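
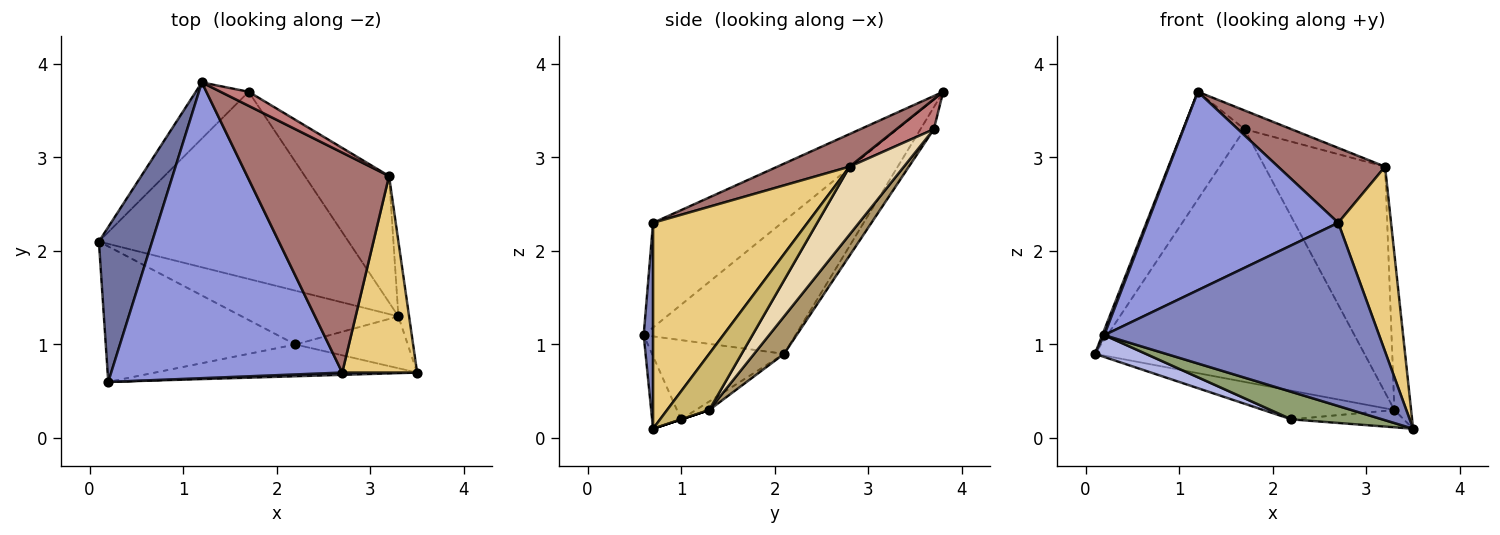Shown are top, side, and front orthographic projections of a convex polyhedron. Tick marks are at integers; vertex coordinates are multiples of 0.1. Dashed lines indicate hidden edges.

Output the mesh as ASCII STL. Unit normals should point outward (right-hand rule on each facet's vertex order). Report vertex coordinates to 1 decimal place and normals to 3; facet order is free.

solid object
 facet normal -0.928 -0.012 0.372
  outer loop
   vertex 0.2 0.6 1.1
   vertex 1.2 3.8 3.7
   vertex 0.1 2.1 0.9
  endloop
 endfacet
 facet normal 0.034 -0.999 0.012
  outer loop
   vertex 2.7 0.7 2.3
   vertex 0.2 0.6 1.1
   vertex 3.5 0.7 0.1
  endloop
 endfacet
 facet normal -0.352 -0.521 0.777
  outer loop
   vertex 2.7 0.7 2.3
   vertex 1.2 3.8 3.7
   vertex 0.2 0.6 1.1
  endloop
 endfacet
 facet normal -0.381 -0.147 -0.913
  outer loop
   vertex 2.2 1.0 0.2
   vertex 0.2 0.6 1.1
   vertex 0.1 2.1 0.9
  endloop
 endfacet
 facet normal -0.205 -0.641 -0.740
  outer loop
   vertex 2.2 1.0 0.2
   vertex 3.5 0.7 0.1
   vertex 0.2 0.6 1.1
  endloop
 endfacet
 facet normal -0.048 0.470 -0.882
  outer loop
   vertex 2.2 1.0 0.2
   vertex 0.1 2.1 0.9
   vertex 3.3 1.3 0.3
  endloop
 endfacet
 facet normal 0.000 0.316 -0.949
  outer loop
   vertex 2.2 1.0 0.2
   vertex 3.3 1.3 0.3
   vertex 3.5 0.7 0.1
  endloop
 endfacet
 facet normal -0.189 0.871 -0.454
  outer loop
   vertex 1.7 3.7 3.3
   vertex 0.1 2.1 0.9
   vertex 1.2 3.8 3.7
  endloop
 endfacet
 facet normal 0.089 0.800 -0.593
  outer loop
   vertex 1.7 3.7 3.3
   vertex 3.3 1.3 0.3
   vertex 0.1 2.1 0.9
  endloop
 endfacet
 facet normal 0.915 0.363 -0.174
  outer loop
   vertex 3.2 2.8 2.9
   vertex 3.5 0.7 0.1
   vertex 3.3 1.3 0.3
  endloop
 endfacet
 facet normal 0.895 -0.306 0.325
  outer loop
   vertex 3.2 2.8 2.9
   vertex 2.7 0.7 2.3
   vertex 3.5 0.7 0.1
  endloop
 endfacet
 facet normal 0.366 0.812 -0.454
  outer loop
   vertex 3.2 2.8 2.9
   vertex 3.3 1.3 0.3
   vertex 1.7 3.7 3.3
  endloop
 endfacet
 facet normal 0.213 -0.315 0.925
  outer loop
   vertex 3.2 2.8 2.9
   vertex 1.2 3.8 3.7
   vertex 2.7 0.7 2.3
  endloop
 endfacet
 facet normal 0.539 0.674 0.505
  outer loop
   vertex 3.2 2.8 2.9
   vertex 1.7 3.7 3.3
   vertex 1.2 3.8 3.7
  endloop
 endfacet
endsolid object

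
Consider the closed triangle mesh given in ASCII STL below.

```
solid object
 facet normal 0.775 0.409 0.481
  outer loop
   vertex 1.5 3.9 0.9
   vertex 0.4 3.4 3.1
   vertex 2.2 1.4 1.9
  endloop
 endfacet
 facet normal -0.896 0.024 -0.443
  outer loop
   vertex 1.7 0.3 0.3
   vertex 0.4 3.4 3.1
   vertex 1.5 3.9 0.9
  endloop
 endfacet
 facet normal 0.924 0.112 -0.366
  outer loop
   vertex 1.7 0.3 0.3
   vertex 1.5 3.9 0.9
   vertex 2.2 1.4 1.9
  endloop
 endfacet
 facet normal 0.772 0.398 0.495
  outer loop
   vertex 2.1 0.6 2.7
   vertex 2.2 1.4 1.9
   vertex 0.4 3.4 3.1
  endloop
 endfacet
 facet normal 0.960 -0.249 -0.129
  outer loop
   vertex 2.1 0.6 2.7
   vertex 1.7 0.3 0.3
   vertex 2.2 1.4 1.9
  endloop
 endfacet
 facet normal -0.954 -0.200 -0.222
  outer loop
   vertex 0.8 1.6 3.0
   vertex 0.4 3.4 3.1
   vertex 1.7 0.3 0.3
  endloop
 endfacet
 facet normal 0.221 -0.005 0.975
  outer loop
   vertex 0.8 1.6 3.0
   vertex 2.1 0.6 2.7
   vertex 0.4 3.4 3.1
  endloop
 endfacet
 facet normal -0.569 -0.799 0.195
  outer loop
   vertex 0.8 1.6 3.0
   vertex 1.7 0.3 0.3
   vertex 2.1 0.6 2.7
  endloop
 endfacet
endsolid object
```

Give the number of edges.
12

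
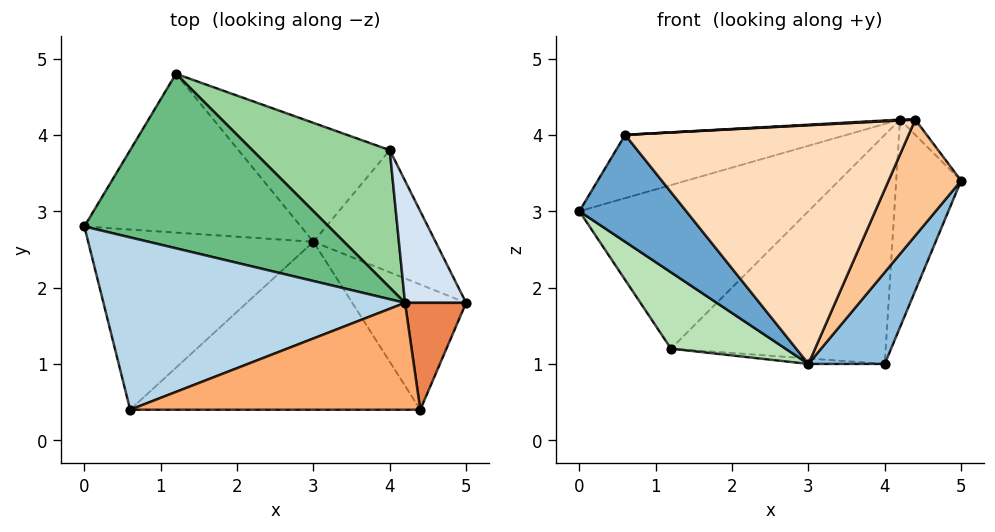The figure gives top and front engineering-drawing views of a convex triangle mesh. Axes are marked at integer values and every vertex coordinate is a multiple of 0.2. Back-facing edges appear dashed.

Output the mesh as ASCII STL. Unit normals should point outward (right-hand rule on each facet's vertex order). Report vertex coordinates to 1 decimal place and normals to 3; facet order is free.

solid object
 facet normal -0.519 -0.436 -0.735
  outer loop
   vertex 3.0 2.6 1.0
   vertex 0.6 0.4 4.0
   vertex 0.0 2.8 3.0
  endloop
 endfacet
 facet normal 0.584 -0.487 -0.649
  outer loop
   vertex 3.0 2.6 1.0
   vertex 4.0 3.8 1.0
   vertex 5.0 1.8 3.4
  endloop
 endfacet
 facet normal -0.183 0.339 0.923
  outer loop
   vertex 4.2 1.8 4.2
   vertex 0.0 2.8 3.0
   vertex 0.6 0.4 4.0
  endloop
 endfacet
 facet normal 0.452 0.769 0.452
  outer loop
   vertex 4.2 1.8 4.2
   vertex 5.0 1.8 3.4
   vertex 4.0 3.8 1.0
  endloop
 endfacet
 facet normal 0.704 0.101 0.704
  outer loop
   vertex 4.4 0.4 4.2
   vertex 5.0 1.8 3.4
   vertex 4.2 1.8 4.2
  endloop
 endfacet
 facet normal -0.053 -0.008 0.999
  outer loop
   vertex 4.4 0.4 4.2
   vertex 4.2 1.8 4.2
   vertex 0.6 0.4 4.0
  endloop
 endfacet
 facet normal 0.520 -0.581 -0.627
  outer loop
   vertex 4.4 0.4 4.2
   vertex 3.0 2.6 1.0
   vertex 5.0 1.8 3.4
  endloop
 endfacet
 facet normal 0.030 -0.817 -0.575
  outer loop
   vertex 4.4 0.4 4.2
   vertex 0.6 0.4 4.0
   vertex 3.0 2.6 1.0
  endloop
 endfacet
 facet normal -0.046 0.683 0.729
  outer loop
   vertex 1.2 4.8 1.2
   vertex 0.0 2.8 3.0
   vertex 4.2 1.8 4.2
  endloop
 endfacet
 facet normal 0.324 0.811 0.487
  outer loop
   vertex 1.2 4.8 1.2
   vertex 4.2 1.8 4.2
   vertex 4.0 3.8 1.0
  endloop
 endfacet
 facet normal -0.533 -0.367 -0.763
  outer loop
   vertex 1.2 4.8 1.2
   vertex 3.0 2.6 1.0
   vertex 0.0 2.8 3.0
  endloop
 endfacet
 facet normal -0.055 0.046 -0.997
  outer loop
   vertex 1.2 4.8 1.2
   vertex 4.0 3.8 1.0
   vertex 3.0 2.6 1.0
  endloop
 endfacet
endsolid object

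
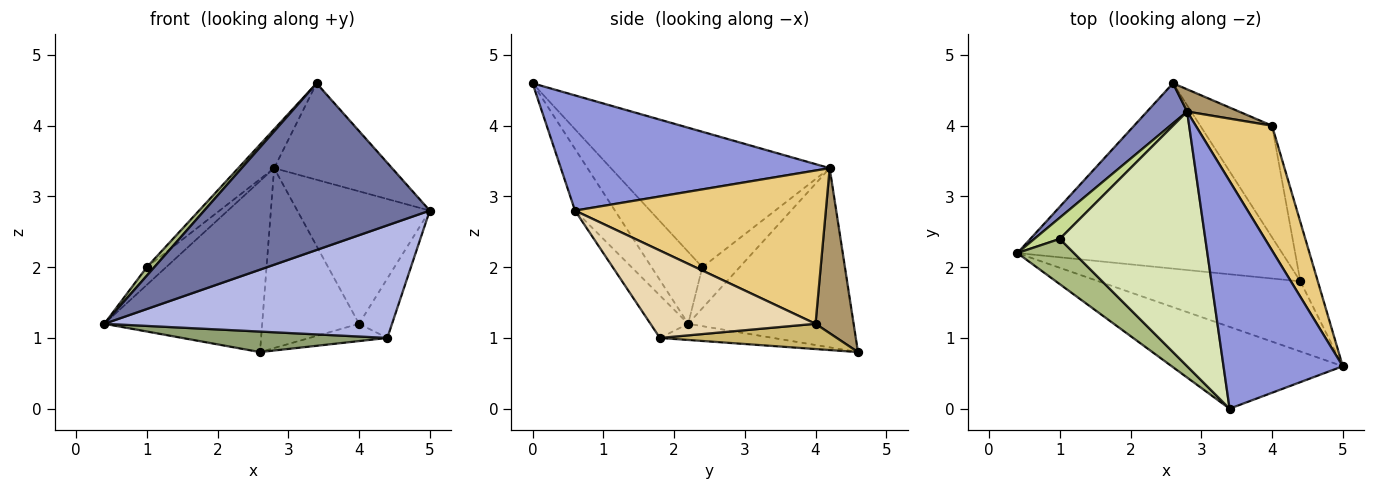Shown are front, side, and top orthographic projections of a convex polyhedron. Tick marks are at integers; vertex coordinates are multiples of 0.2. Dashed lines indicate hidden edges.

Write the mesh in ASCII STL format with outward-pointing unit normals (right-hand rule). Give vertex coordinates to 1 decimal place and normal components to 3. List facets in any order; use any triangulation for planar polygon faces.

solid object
 facet normal -0.157 -0.887 -0.435
  outer loop
   vertex 3.4 0.0 4.6
   vertex 0.4 2.2 1.2
   vertex 5.0 0.6 2.8
  endloop
 endfacet
 facet normal -0.714 0.681 0.160
  outer loop
   vertex 2.8 4.2 3.4
   vertex 2.6 4.6 0.8
   vertex 0.4 2.2 1.2
  endloop
 endfacet
 facet normal 0.665 0.292 0.688
  outer loop
   vertex 2.8 4.2 3.4
   vertex 3.4 0.0 4.6
   vertex 5.0 0.6 2.8
  endloop
 endfacet
 facet normal -0.111 -0.844 -0.526
  outer loop
   vertex 4.4 1.8 1.0
   vertex 5.0 0.6 2.8
   vertex 0.4 2.2 1.2
  endloop
 endfacet
 facet normal -0.061 -0.110 -0.992
  outer loop
   vertex 4.4 1.8 1.0
   vertex 0.4 2.2 1.2
   vertex 2.6 4.6 0.8
  endloop
 endfacet
 facet normal -0.781 -0.115 0.614
  outer loop
   vertex 1.0 2.4 2.0
   vertex 0.4 2.2 1.2
   vertex 3.4 0.0 4.6
  endloop
 endfacet
 facet normal -0.778 0.402 0.483
  outer loop
   vertex 1.0 2.4 2.0
   vertex 2.8 4.2 3.4
   vertex 0.4 2.2 1.2
  endloop
 endfacet
 facet normal -0.677 0.111 0.728
  outer loop
   vertex 1.0 2.4 2.0
   vertex 3.4 0.0 4.6
   vertex 2.8 4.2 3.4
  endloop
 endfacet
 facet normal 0.364 0.925 0.114
  outer loop
   vertex 4.0 4.0 1.2
   vertex 2.6 4.6 0.8
   vertex 2.8 4.2 3.4
  endloop
 endfacet
 facet normal 0.329 0.145 -0.933
  outer loop
   vertex 4.0 4.0 1.2
   vertex 4.4 1.8 1.0
   vertex 2.6 4.6 0.8
  endloop
 endfacet
 facet normal 0.809 0.428 0.403
  outer loop
   vertex 4.0 4.0 1.2
   vertex 2.8 4.2 3.4
   vertex 5.0 0.6 2.8
  endloop
 endfacet
 facet normal 0.962 0.192 -0.192
  outer loop
   vertex 4.0 4.0 1.2
   vertex 5.0 0.6 2.8
   vertex 4.4 1.8 1.0
  endloop
 endfacet
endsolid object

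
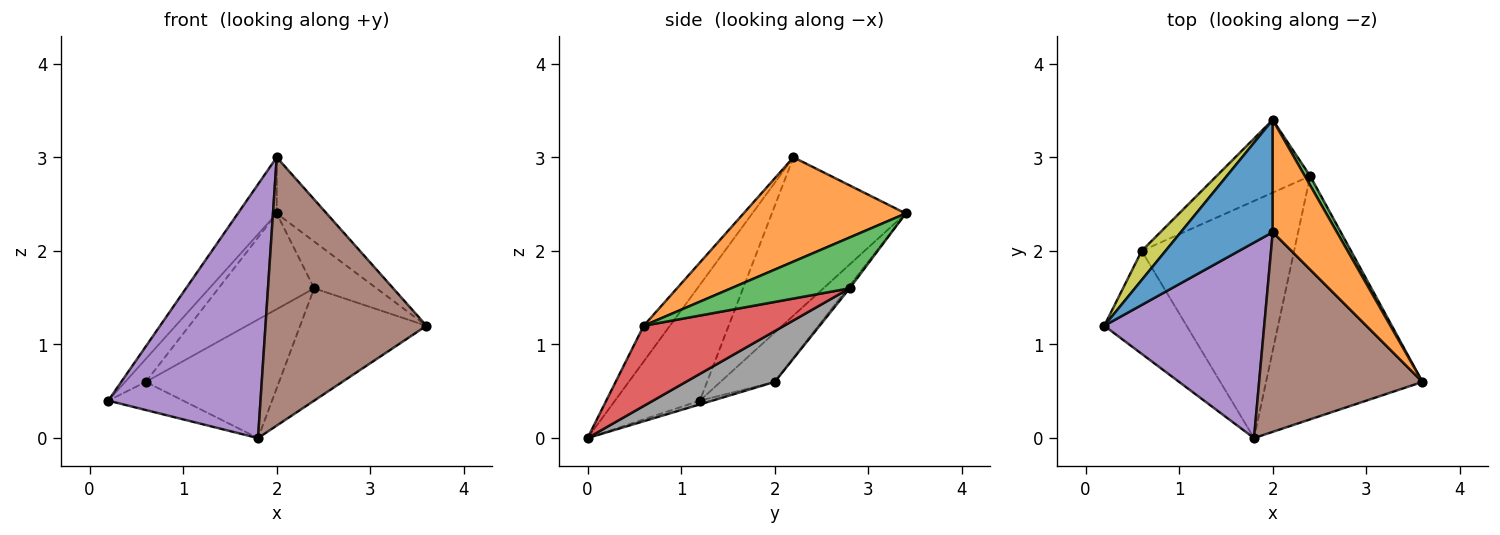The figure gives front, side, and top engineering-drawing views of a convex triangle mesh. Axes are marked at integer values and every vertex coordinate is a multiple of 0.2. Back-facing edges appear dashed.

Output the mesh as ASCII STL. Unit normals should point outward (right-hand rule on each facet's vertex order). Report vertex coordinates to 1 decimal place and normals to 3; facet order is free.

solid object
 facet normal -0.839 0.244 0.487
  outer loop
   vertex 2.0 2.2 3.0
   vertex 2.0 3.4 2.4
   vertex 0.2 1.2 0.4
  endloop
 endfacet
 facet normal 0.824 0.253 0.507
  outer loop
   vertex 2.0 2.2 3.0
   vertex 3.6 0.6 1.2
   vertex 2.0 3.4 2.4
  endloop
 endfacet
 facet normal 0.881 0.464 0.093
  outer loop
   vertex 2.4 2.8 1.6
   vertex 2.0 3.4 2.4
   vertex 3.6 0.6 1.2
  endloop
 endfacet
 facet normal 0.422 0.380 -0.823
  outer loop
   vertex 1.8 0.0 0.0
   vertex 2.4 2.8 1.6
   vertex 3.6 0.6 1.2
  endloop
 endfacet
 facet normal -0.404 -0.725 0.558
  outer loop
   vertex 1.8 0.0 0.0
   vertex 2.0 2.2 3.0
   vertex 0.2 1.2 0.4
  endloop
 endfacet
 facet normal -0.129 -0.795 0.592
  outer loop
   vertex 1.8 0.0 0.0
   vertex 3.6 0.6 1.2
   vertex 2.0 2.2 3.0
  endloop
 endfacet
 facet normal -0.044 0.263 -0.964
  outer loop
   vertex 0.6 2.0 0.6
   vertex 1.8 0.0 0.0
   vertex 0.2 1.2 0.4
  endloop
 endfacet
 facet normal 0.286 0.429 -0.857
  outer loop
   vertex 0.6 2.0 0.6
   vertex 2.4 2.8 1.6
   vertex 1.8 0.0 0.0
  endloop
 endfacet
 facet normal -0.852 0.323 0.411
  outer loop
   vertex 0.6 2.0 0.6
   vertex 0.2 1.2 0.4
   vertex 2.0 3.4 2.4
  endloop
 endfacet
 facet normal -0.017 0.796 -0.605
  outer loop
   vertex 0.6 2.0 0.6
   vertex 2.0 3.4 2.4
   vertex 2.4 2.8 1.6
  endloop
 endfacet
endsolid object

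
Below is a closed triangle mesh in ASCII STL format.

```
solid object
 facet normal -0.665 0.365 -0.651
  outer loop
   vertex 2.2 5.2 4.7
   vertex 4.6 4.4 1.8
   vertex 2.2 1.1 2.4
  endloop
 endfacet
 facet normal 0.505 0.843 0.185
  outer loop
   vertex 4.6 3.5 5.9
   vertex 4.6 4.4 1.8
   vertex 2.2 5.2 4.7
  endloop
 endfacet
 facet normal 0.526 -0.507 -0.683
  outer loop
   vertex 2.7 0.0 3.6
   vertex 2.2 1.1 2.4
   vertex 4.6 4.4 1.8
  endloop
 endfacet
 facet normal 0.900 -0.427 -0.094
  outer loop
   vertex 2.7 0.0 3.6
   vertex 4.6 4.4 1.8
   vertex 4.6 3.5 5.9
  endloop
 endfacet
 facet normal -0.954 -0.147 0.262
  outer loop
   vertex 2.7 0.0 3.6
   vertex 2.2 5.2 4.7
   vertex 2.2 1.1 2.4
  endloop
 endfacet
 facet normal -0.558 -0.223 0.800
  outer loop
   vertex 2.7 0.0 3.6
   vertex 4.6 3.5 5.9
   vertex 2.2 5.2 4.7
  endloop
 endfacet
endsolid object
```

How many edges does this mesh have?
9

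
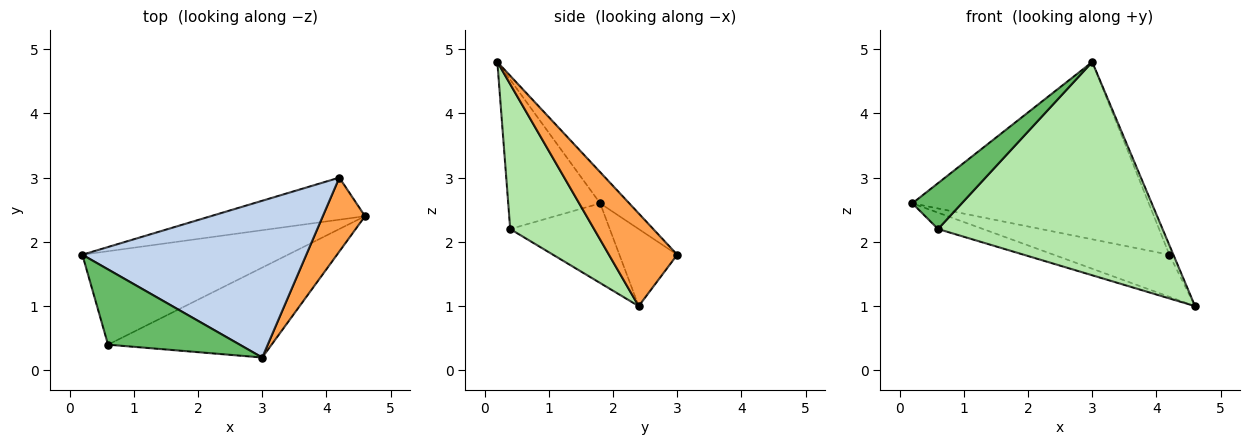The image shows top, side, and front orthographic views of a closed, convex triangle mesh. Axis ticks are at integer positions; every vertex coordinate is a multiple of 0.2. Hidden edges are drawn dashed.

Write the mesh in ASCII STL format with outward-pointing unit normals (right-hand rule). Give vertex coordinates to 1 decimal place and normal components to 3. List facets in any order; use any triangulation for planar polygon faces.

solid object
 facet normal -0.333 0.667 -0.667
  outer loop
   vertex 4.2 3.0 1.8
   vertex 4.6 2.4 1.0
   vertex 0.2 1.8 2.6
  endloop
 endfacet
 facet normal -0.092 0.746 0.660
  outer loop
   vertex 4.2 3.0 1.8
   vertex 0.2 1.8 2.6
   vertex 3.0 0.2 4.8
  endloop
 endfacet
 facet normal 0.909 0.054 0.414
  outer loop
   vertex 4.2 3.0 1.8
   vertex 3.0 0.2 4.8
   vertex 4.6 2.4 1.0
  endloop
 endfacet
 facet normal -0.357 0.161 -0.920
  outer loop
   vertex 0.6 0.4 2.2
   vertex 0.2 1.8 2.6
   vertex 4.6 2.4 1.0
  endloop
 endfacet
 facet normal -0.696 -0.374 0.613
  outer loop
   vertex 0.6 0.4 2.2
   vertex 3.0 0.2 4.8
   vertex 0.2 1.8 2.6
  endloop
 endfacet
 facet normal 0.325 -0.871 -0.367
  outer loop
   vertex 0.6 0.4 2.2
   vertex 4.6 2.4 1.0
   vertex 3.0 0.2 4.8
  endloop
 endfacet
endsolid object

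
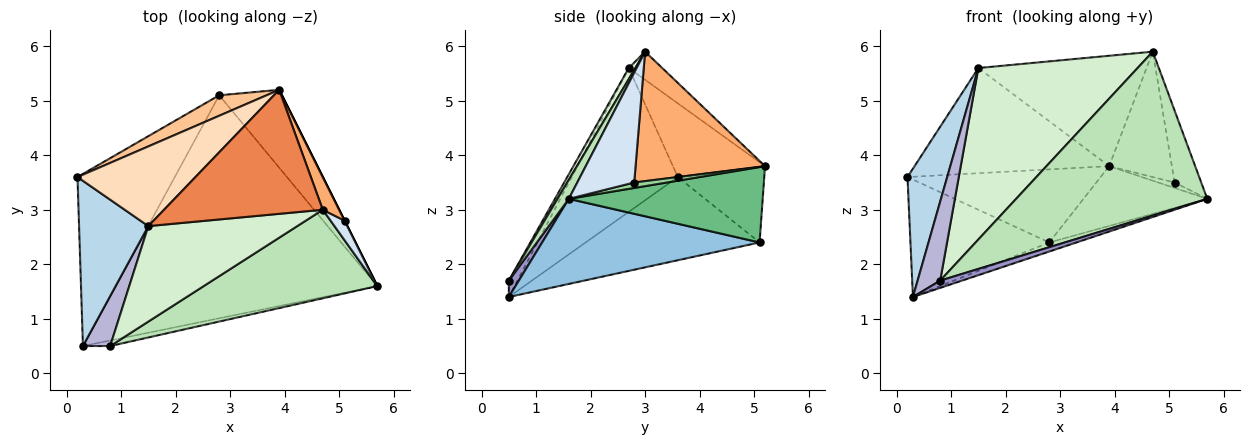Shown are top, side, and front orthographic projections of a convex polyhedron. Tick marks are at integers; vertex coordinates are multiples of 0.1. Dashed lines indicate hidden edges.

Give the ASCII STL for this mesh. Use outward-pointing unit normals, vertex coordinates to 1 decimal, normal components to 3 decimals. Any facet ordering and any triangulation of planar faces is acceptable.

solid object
 facet normal -0.577 0.460 -0.675
  outer loop
   vertex 2.8 5.1 2.4
   vertex 0.3 0.5 1.4
   vertex 0.2 3.6 3.6
  endloop
 endfacet
 facet normal 0.309 0.039 -0.950
  outer loop
   vertex 2.8 5.1 2.4
   vertex 5.7 1.6 3.2
   vertex 0.3 0.5 1.4
  endloop
 endfacet
 facet normal -0.854 -0.319 0.411
  outer loop
   vertex 1.5 2.7 5.6
   vertex 0.2 3.6 3.6
   vertex 0.3 0.5 1.4
  endloop
 endfacet
 facet normal 0.900 0.421 0.115
  outer loop
   vertex 5.1 2.8 3.5
   vertex 4.7 3.0 5.9
   vertex 5.7 1.6 3.2
  endloop
 endfacet
 facet normal -0.131 0.659 0.740
  outer loop
   vertex 3.9 5.2 3.8
   vertex 1.5 2.7 5.6
   vertex 4.7 3.0 5.9
  endloop
 endfacet
 facet normal 0.894 0.433 0.113
  outer loop
   vertex 3.9 5.2 3.8
   vertex 4.7 3.0 5.9
   vertex 5.1 2.8 3.5
  endloop
 endfacet
 facet normal -0.396 0.884 0.248
  outer loop
   vertex 3.9 5.2 3.8
   vertex 2.8 5.1 2.4
   vertex 0.2 3.6 3.6
  endloop
 endfacet
 facet normal -0.353 0.746 0.565
  outer loop
   vertex 3.9 5.2 3.8
   vertex 0.2 3.6 3.6
   vertex 1.5 2.7 5.6
  endloop
 endfacet
 facet normal 0.690 0.441 -0.574
  outer loop
   vertex 3.9 5.2 3.8
   vertex 5.7 1.6 3.2
   vertex 2.8 5.1 2.4
  endloop
 endfacet
 facet normal 0.894 0.447 0.000
  outer loop
   vertex 3.9 5.2 3.8
   vertex 5.1 2.8 3.5
   vertex 5.7 1.6 3.2
  endloop
 endfacet
 facet normal 0.052 -0.879 0.475
  outer loop
   vertex 0.8 0.5 1.7
   vertex 5.7 1.6 3.2
   vertex 4.7 3.0 5.9
  endloop
 endfacet
 facet normal 0.036 -0.873 0.486
  outer loop
   vertex 0.8 0.5 1.7
   vertex 4.7 3.0 5.9
   vertex 1.5 2.7 5.6
  endloop
 endfacet
 facet normal 0.342 -0.747 -0.570
  outer loop
   vertex 0.8 0.5 1.7
   vertex 0.3 0.5 1.4
   vertex 5.7 1.6 3.2
  endloop
 endfacet
 facet normal -0.305 -0.805 0.509
  outer loop
   vertex 0.8 0.5 1.7
   vertex 1.5 2.7 5.6
   vertex 0.3 0.5 1.4
  endloop
 endfacet
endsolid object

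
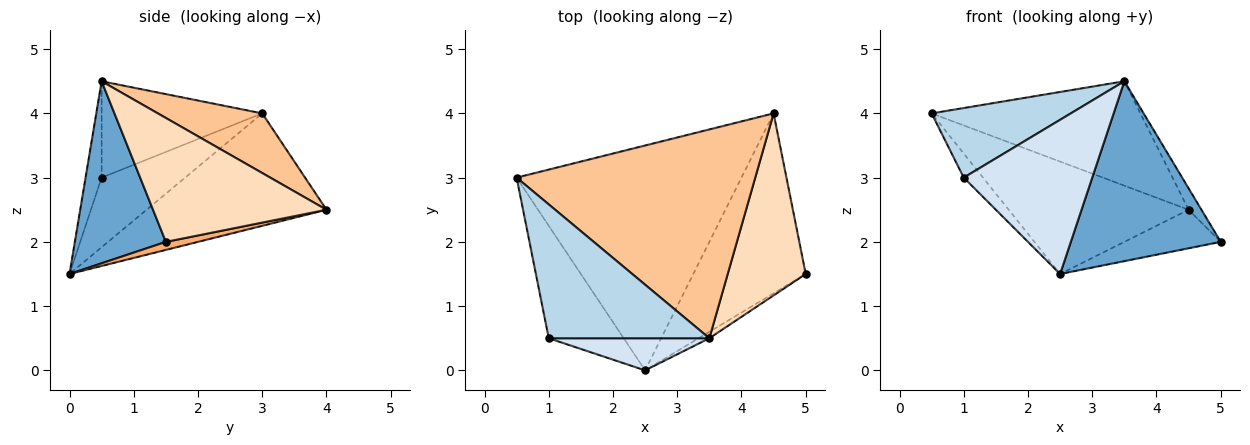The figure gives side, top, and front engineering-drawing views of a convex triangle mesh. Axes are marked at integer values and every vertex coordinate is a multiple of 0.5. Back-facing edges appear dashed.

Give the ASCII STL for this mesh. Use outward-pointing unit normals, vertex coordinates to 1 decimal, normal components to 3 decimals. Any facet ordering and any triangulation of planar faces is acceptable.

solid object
 facet normal 0.519 -0.854 -0.031
  outer loop
   vertex 3.5 0.5 4.5
   vertex 2.5 0.0 1.5
   vertex 5.0 1.5 2.0
  endloop
 endfacet
 facet normal -0.672 0.155 -0.724
  outer loop
   vertex 1.0 0.5 3.0
   vertex 0.5 3.0 4.0
   vertex 2.5 0.0 1.5
  endloop
 endfacet
 facet normal -0.470 -0.407 0.783
  outer loop
   vertex 1.0 0.5 3.0
   vertex 3.5 0.5 4.5
   vertex 0.5 3.0 4.0
  endloop
 endfacet
 facet normal -0.121 -0.972 0.202
  outer loop
   vertex 1.0 0.5 3.0
   vertex 2.5 0.0 1.5
   vertex 3.5 0.5 4.5
  endloop
 endfacet
 facet normal -0.408 0.408 -0.816
  outer loop
   vertex 4.5 4.0 2.5
   vertex 2.5 0.0 1.5
   vertex 0.5 3.0 4.0
  endloop
 endfacet
 facet normal 0.070 0.209 -0.975
  outer loop
   vertex 4.5 4.0 2.5
   vertex 5.0 1.5 2.0
   vertex 2.5 0.0 1.5
  endloop
 endfacet
 facet normal 0.218 0.436 0.873
  outer loop
   vertex 4.5 4.0 2.5
   vertex 0.5 3.0 4.0
   vertex 3.5 0.5 4.5
  endloop
 endfacet
 facet normal 0.845 0.063 0.532
  outer loop
   vertex 4.5 4.0 2.5
   vertex 3.5 0.5 4.5
   vertex 5.0 1.5 2.0
  endloop
 endfacet
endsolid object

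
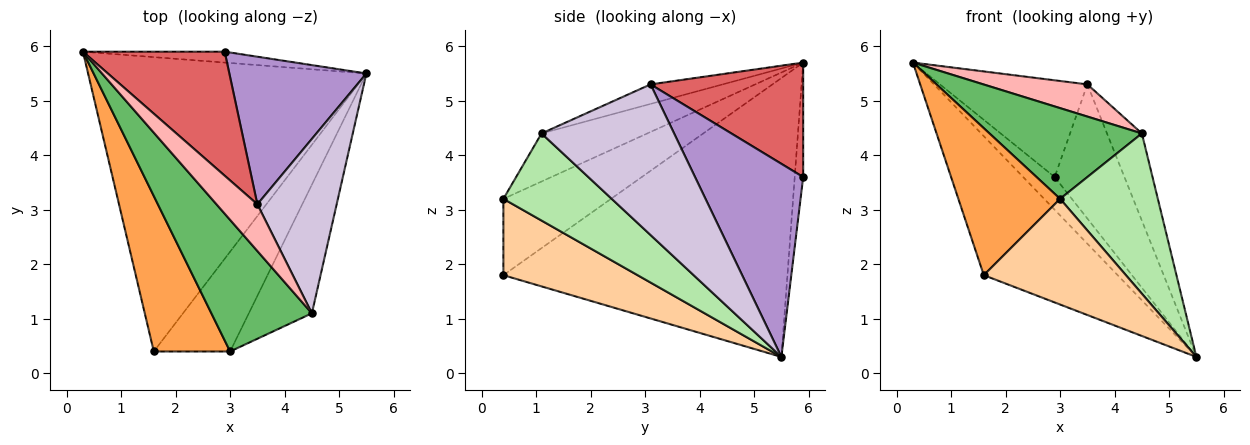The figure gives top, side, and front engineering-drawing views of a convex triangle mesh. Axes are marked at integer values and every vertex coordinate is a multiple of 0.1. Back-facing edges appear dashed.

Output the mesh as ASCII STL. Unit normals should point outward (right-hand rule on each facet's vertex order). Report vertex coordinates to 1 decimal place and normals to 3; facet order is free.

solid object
 facet normal -0.247 0.919 -0.306
  outer loop
   vertex 2.9 5.9 3.6
   vertex 5.5 5.5 0.3
   vertex 0.3 5.9 5.7
  endloop
 endfacet
 facet normal -0.671 0.316 -0.670
  outer loop
   vertex 1.6 0.4 1.8
   vertex 0.3 5.9 5.7
   vertex 5.5 5.5 0.3
  endloop
 endfacet
 facet normal -0.588 -0.556 0.588
  outer loop
   vertex 1.6 0.4 1.8
   vertex 3.0 0.4 3.2
   vertex 0.3 5.9 5.7
  endloop
 endfacet
 facet normal 0.566 -0.599 -0.566
  outer loop
   vertex 1.6 0.4 1.8
   vertex 5.5 5.5 0.3
   vertex 3.0 0.4 3.2
  endloop
 endfacet
 facet normal -0.366 -0.528 0.766
  outer loop
   vertex 4.5 1.1 4.4
   vertex 0.3 5.9 5.7
   vertex 3.0 0.4 3.2
  endloop
 endfacet
 facet normal 0.654 -0.590 -0.474
  outer loop
   vertex 4.5 1.1 4.4
   vertex 3.0 0.4 3.2
   vertex 5.5 5.5 0.3
  endloop
 endfacet
 facet normal 0.537 0.519 0.665
  outer loop
   vertex 3.5 3.1 5.3
   vertex 2.9 5.9 3.6
   vertex 0.3 5.9 5.7
  endloop
 endfacet
 facet normal -0.366 -0.528 0.766
  outer loop
   vertex 3.5 3.1 5.3
   vertex 0.3 5.9 5.7
   vertex 4.5 1.1 4.4
  endloop
 endfacet
 facet normal 0.722 0.466 0.512
  outer loop
   vertex 3.5 3.1 5.3
   vertex 5.5 5.5 0.3
   vertex 2.9 5.9 3.6
  endloop
 endfacet
 facet normal 0.862 0.227 0.454
  outer loop
   vertex 3.5 3.1 5.3
   vertex 4.5 1.1 4.4
   vertex 5.5 5.5 0.3
  endloop
 endfacet
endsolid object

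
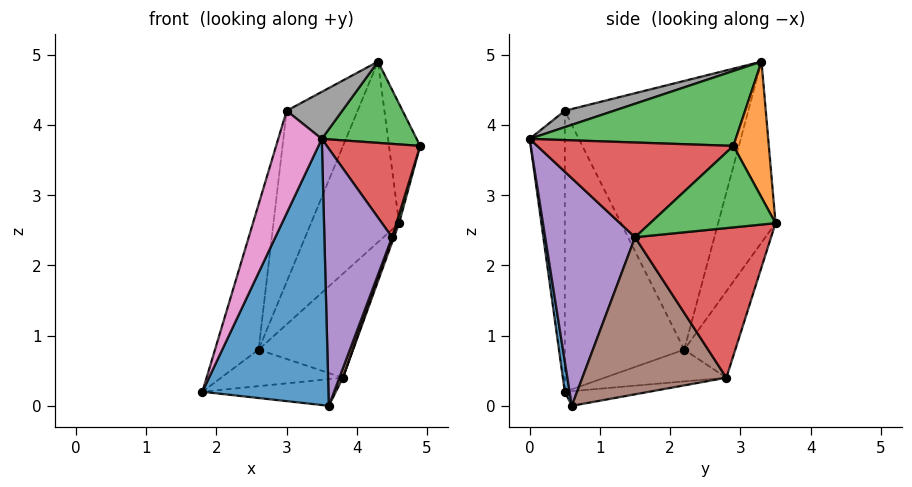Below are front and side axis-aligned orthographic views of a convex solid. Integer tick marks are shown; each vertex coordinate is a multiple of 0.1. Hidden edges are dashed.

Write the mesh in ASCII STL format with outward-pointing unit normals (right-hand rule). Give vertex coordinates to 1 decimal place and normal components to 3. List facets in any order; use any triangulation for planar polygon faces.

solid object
 facet normal 0.038 -0.987 -0.155
  outer loop
   vertex 3.6 0.6 0.0
   vertex 3.5 0.0 3.8
   vertex 1.8 0.5 0.2
  endloop
 endfacet
 facet normal -0.119 0.188 -0.975
  outer loop
   vertex 3.8 2.8 0.4
   vertex 3.6 0.6 0.0
   vertex 1.8 0.5 0.2
  endloop
 endfacet
 facet normal 0.781 -0.360 0.510
  outer loop
   vertex 4.3 3.3 4.9
   vertex 3.5 0.0 3.8
   vertex 4.9 2.9 3.7
  endloop
 endfacet
 facet normal 0.888 -0.422 0.182
  outer loop
   vertex 4.5 1.5 2.4
   vertex 4.9 2.9 3.7
   vertex 3.5 0.0 3.8
  endloop
 endfacet
 facet normal 0.797 -0.600 -0.074
  outer loop
   vertex 4.5 1.5 2.4
   vertex 3.5 0.0 3.8
   vertex 3.6 0.6 0.0
  endloop
 endfacet
 facet normal 0.939 -0.023 -0.343
  outer loop
   vertex 4.5 1.5 2.4
   vertex 3.6 0.6 0.0
   vertex 3.8 2.8 0.4
  endloop
 endfacet
 facet normal -0.617 -0.765 0.185
  outer loop
   vertex 3.0 0.5 4.2
   vertex 1.8 0.5 0.2
   vertex 3.5 0.0 3.8
  endloop
 endfacet
 facet normal 0.327 -0.369 0.870
  outer loop
   vertex 3.0 0.5 4.2
   vertex 3.5 0.0 3.8
   vertex 4.3 3.3 4.9
  endloop
 endfacet
 facet normal -0.485 0.485 -0.728
  outer loop
   vertex 2.6 2.2 0.8
   vertex 3.8 2.8 0.4
   vertex 1.8 0.5 0.2
  endloop
 endfacet
 facet normal -0.904 0.330 0.271
  outer loop
   vertex 2.6 2.2 0.8
   vertex 1.8 0.5 0.2
   vertex 3.0 0.5 4.2
  endloop
 endfacet
 facet normal -0.896 0.346 0.279
  outer loop
   vertex 2.6 2.2 0.8
   vertex 3.0 0.5 4.2
   vertex 4.3 3.3 4.9
  endloop
 endfacet
 facet normal 0.742 0.653 0.154
  outer loop
   vertex 4.6 3.5 2.6
   vertex 4.3 3.3 4.9
   vertex 4.9 2.9 3.7
  endloop
 endfacet
 facet normal 0.962 -0.021 -0.274
  outer loop
   vertex 4.6 3.5 2.6
   vertex 4.9 2.9 3.7
   vertex 4.5 1.5 2.4
  endloop
 endfacet
 facet normal 0.941 -0.013 -0.338
  outer loop
   vertex 4.6 3.5 2.6
   vertex 4.5 1.5 2.4
   vertex 3.8 2.8 0.4
  endloop
 endfacet
 facet normal -0.473 0.875 -0.106
  outer loop
   vertex 4.6 3.5 2.6
   vertex 3.8 2.8 0.4
   vertex 2.6 2.2 0.8
  endloop
 endfacet
 facet normal -0.546 0.838 0.002
  outer loop
   vertex 4.6 3.5 2.6
   vertex 2.6 2.2 0.8
   vertex 4.3 3.3 4.9
  endloop
 endfacet
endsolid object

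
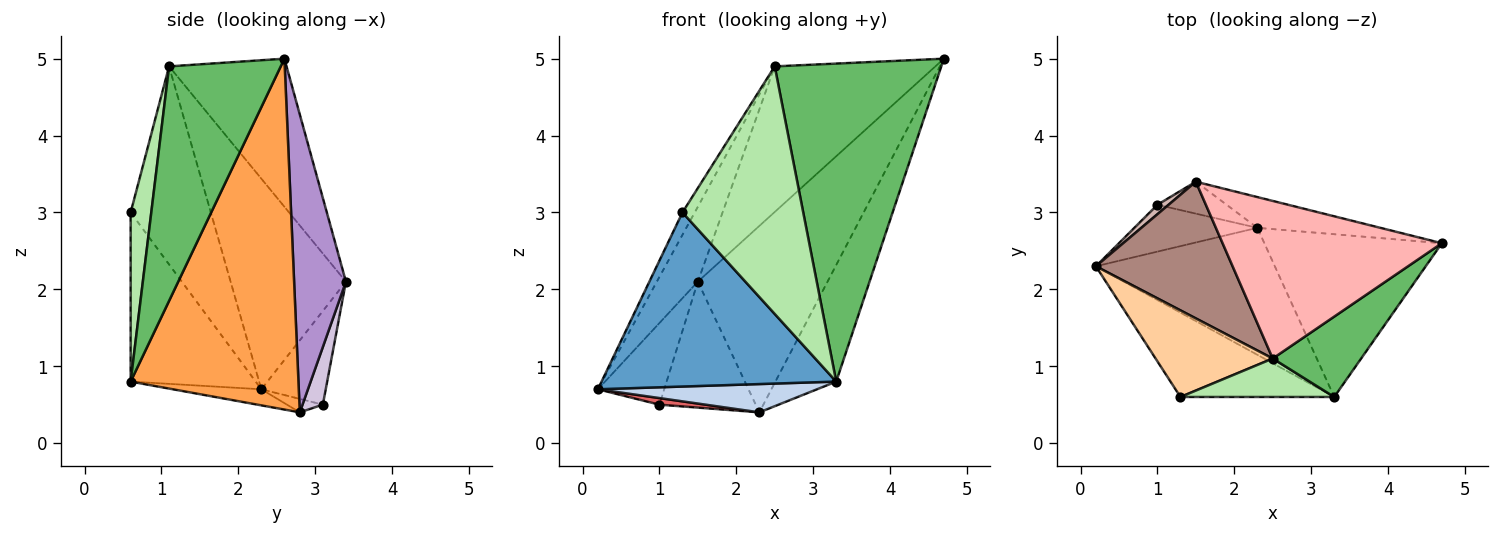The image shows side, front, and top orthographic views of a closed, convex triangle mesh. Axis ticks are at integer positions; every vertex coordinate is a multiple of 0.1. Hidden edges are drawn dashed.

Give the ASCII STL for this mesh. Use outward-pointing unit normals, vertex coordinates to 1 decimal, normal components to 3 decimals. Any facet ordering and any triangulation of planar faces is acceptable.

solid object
 facet normal -0.432 -0.812 -0.393
  outer loop
   vertex 3.3 0.6 0.8
   vertex 1.3 0.6 3.0
   vertex 0.2 2.3 0.7
  endloop
 endfacet
 facet normal -0.087 -0.217 -0.972
  outer loop
   vertex 3.3 0.6 0.8
   vertex 0.2 2.3 0.7
   vertex 2.3 2.8 0.4
  endloop
 endfacet
 facet normal 0.849 0.308 -0.430
  outer loop
   vertex 3.3 0.6 0.8
   vertex 2.3 2.8 0.4
   vertex 4.7 2.6 5.0
  endloop
 endfacet
 facet normal -0.853 0.131 0.505
  outer loop
   vertex 2.5 1.1 4.9
   vertex 0.2 2.3 0.7
   vertex 1.3 0.6 3.0
  endloop
 endfacet
 facet normal 0.545 -0.813 0.205
  outer loop
   vertex 2.5 1.1 4.9
   vertex 3.3 0.6 0.8
   vertex 4.7 2.6 5.0
  endloop
 endfacet
 facet normal 0.166 -0.974 0.151
  outer loop
   vertex 2.5 1.1 4.9
   vertex 1.3 0.6 3.0
   vertex 3.3 0.6 0.8
  endloop
 endfacet
 facet normal -0.108 -0.138 -0.984
  outer loop
   vertex 1.0 3.1 0.5
   vertex 2.3 2.8 0.4
   vertex 0.2 2.3 0.7
  endloop
 endfacet
 facet normal -0.444 0.608 0.658
  outer loop
   vertex 1.5 3.4 2.1
   vertex 2.5 1.1 4.9
   vertex 4.7 2.6 5.0
  endloop
 endfacet
 facet normal 0.367 0.918 -0.151
  outer loop
   vertex 1.5 3.4 2.1
   vertex 4.7 2.6 5.0
   vertex 2.3 2.8 0.4
  endloop
 endfacet
 facet normal 0.201 0.950 -0.241
  outer loop
   vertex 1.5 3.4 2.1
   vertex 2.3 2.8 0.4
   vertex 1.0 3.1 0.5
  endloop
 endfacet
 facet normal -0.804 0.286 0.522
  outer loop
   vertex 1.5 3.4 2.1
   vertex 0.2 2.3 0.7
   vertex 2.5 1.1 4.9
  endloop
 endfacet
 facet normal -0.694 0.715 0.083
  outer loop
   vertex 1.5 3.4 2.1
   vertex 1.0 3.1 0.5
   vertex 0.2 2.3 0.7
  endloop
 endfacet
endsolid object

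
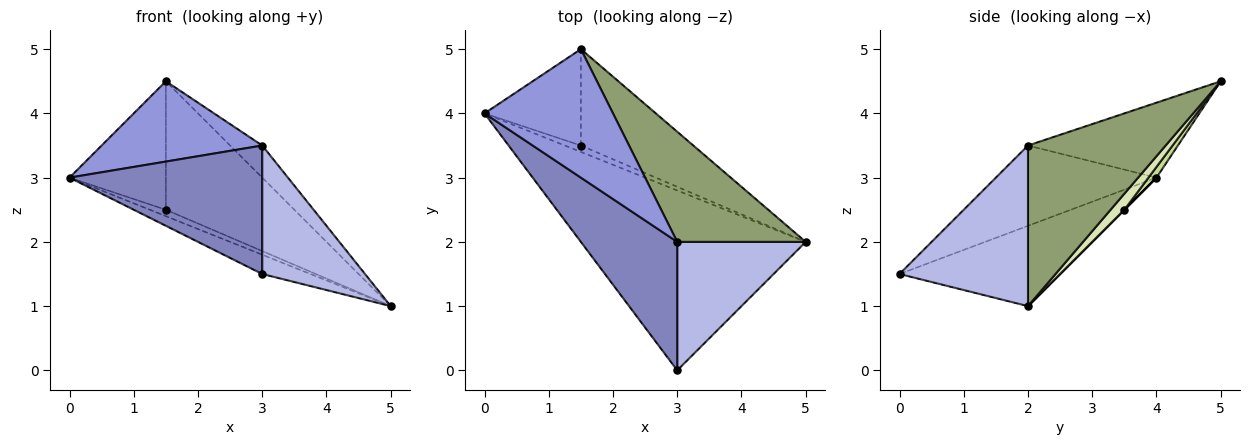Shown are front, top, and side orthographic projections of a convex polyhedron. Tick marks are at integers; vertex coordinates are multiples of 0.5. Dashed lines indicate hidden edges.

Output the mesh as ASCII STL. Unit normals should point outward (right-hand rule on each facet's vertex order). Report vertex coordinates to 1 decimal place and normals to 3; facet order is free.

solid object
 facet normal -0.335 0.100 -0.937
  outer loop
   vertex 3.0 0.0 1.5
   vertex 0.0 4.0 3.0
   vertex 5.0 2.0 1.0
  endloop
 endfacet
 facet normal -0.508 -0.609 0.609
  outer loop
   vertex 3.0 2.0 3.5
   vertex 0.0 4.0 3.0
   vertex 3.0 0.0 1.5
  endloop
 endfacet
 facet normal -0.443 -0.475 0.760
  outer loop
   vertex 3.0 2.0 3.5
   vertex 1.5 5.0 4.5
   vertex 0.0 4.0 3.0
  endloop
 endfacet
 facet normal 0.662 -0.530 0.530
  outer loop
   vertex 3.0 2.0 3.5
   vertex 3.0 0.0 1.5
   vertex 5.0 2.0 1.0
  endloop
 endfacet
 facet normal 0.768 0.179 0.615
  outer loop
   vertex 3.0 2.0 3.5
   vertex 5.0 2.0 1.0
   vertex 1.5 5.0 4.5
  endloop
 endfacet
 facet normal 0.000 0.707 -0.707
  outer loop
   vertex 1.5 3.5 2.5
   vertex 5.0 2.0 1.0
   vertex 0.0 4.0 3.0
  endloop
 endfacet
 facet normal 0.067 0.798 -0.599
  outer loop
   vertex 1.5 3.5 2.5
   vertex 0.0 4.0 3.0
   vertex 1.5 5.0 4.5
  endloop
 endfacet
 facet normal 0.085 0.797 -0.598
  outer loop
   vertex 1.5 3.5 2.5
   vertex 1.5 5.0 4.5
   vertex 5.0 2.0 1.0
  endloop
 endfacet
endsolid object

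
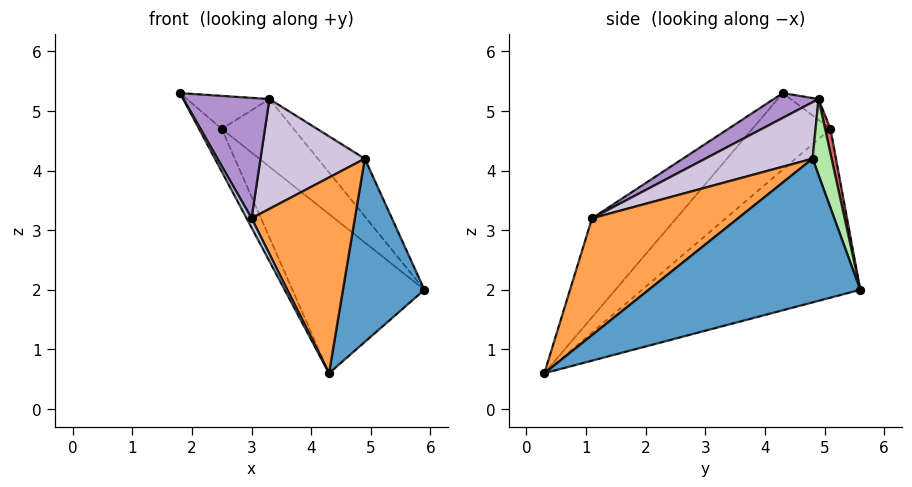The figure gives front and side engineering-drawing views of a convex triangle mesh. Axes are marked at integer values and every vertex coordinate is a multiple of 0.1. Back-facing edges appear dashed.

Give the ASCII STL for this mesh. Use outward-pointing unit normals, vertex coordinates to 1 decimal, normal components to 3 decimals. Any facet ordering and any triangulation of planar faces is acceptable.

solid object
 facet normal 0.895 -0.345 0.282
  outer loop
   vertex 4.9 4.8 4.2
   vertex 4.3 0.3 0.6
   vertex 5.9 5.6 2.0
  endloop
 endfacet
 facet normal -0.900 -0.053 -0.434
  outer loop
   vertex 3.0 1.1 3.2
   vertex 1.8 4.3 5.3
   vertex 4.3 0.3 0.6
  endloop
 endfacet
 facet normal 0.704 -0.498 0.506
  outer loop
   vertex 3.0 1.1 3.2
   vertex 4.3 0.3 0.6
   vertex 4.9 4.8 4.2
  endloop
 endfacet
 facet normal -0.769 0.223 -0.599
  outer loop
   vertex 2.5 5.1 4.7
   vertex 4.3 0.3 0.6
   vertex 1.8 4.3 5.3
  endloop
 endfacet
 facet normal -0.611 0.369 -0.701
  outer loop
   vertex 2.5 5.1 4.7
   vertex 5.9 5.6 2.0
   vertex 4.3 0.3 0.6
  endloop
 endfacet
 facet normal 0.335 0.827 0.453
  outer loop
   vertex 3.3 4.9 5.2
   vertex 4.9 4.8 4.2
   vertex 5.9 5.6 2.0
  endloop
 endfacet
 facet normal 0.072 0.961 0.269
  outer loop
   vertex 3.3 4.9 5.2
   vertex 5.9 5.6 2.0
   vertex 2.5 5.1 4.7
  endloop
 endfacet
 facet normal -0.239 0.708 0.665
  outer loop
   vertex 3.3 4.9 5.2
   vertex 2.5 5.1 4.7
   vertex 1.8 4.3 5.3
  endloop
 endfacet
 facet normal 0.243 -0.467 0.850
  outer loop
   vertex 3.3 4.9 5.2
   vertex 1.8 4.3 5.3
   vertex 3.0 1.1 3.2
  endloop
 endfacet
 facet normal 0.455 -0.443 0.773
  outer loop
   vertex 3.3 4.9 5.2
   vertex 3.0 1.1 3.2
   vertex 4.9 4.8 4.2
  endloop
 endfacet
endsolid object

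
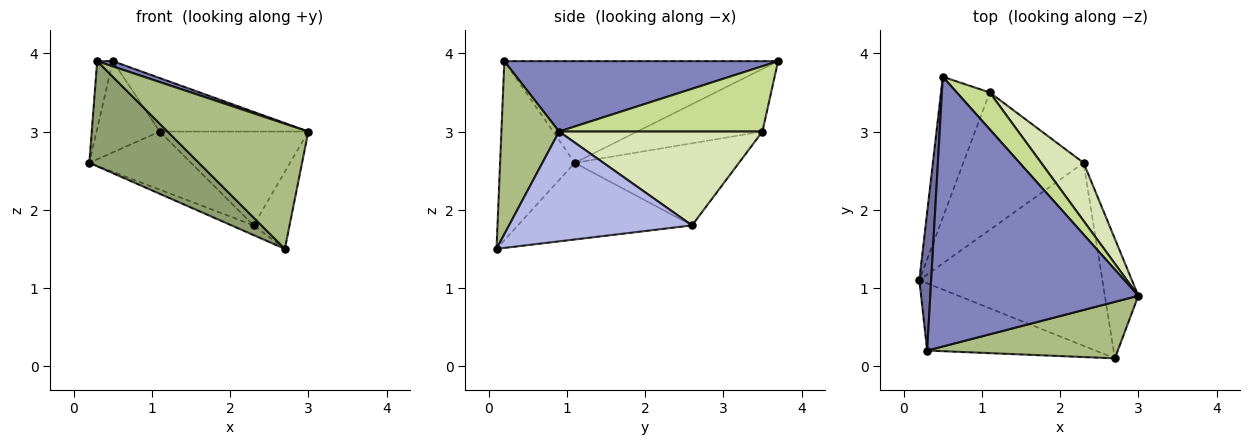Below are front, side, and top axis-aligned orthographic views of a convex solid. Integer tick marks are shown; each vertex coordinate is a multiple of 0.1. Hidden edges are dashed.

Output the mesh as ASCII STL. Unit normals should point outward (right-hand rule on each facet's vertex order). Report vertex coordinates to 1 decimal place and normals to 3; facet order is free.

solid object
 facet normal -0.992 0.057 0.116
  outer loop
   vertex 0.3 0.2 3.9
   vertex 0.5 3.7 3.9
   vertex 0.2 1.1 2.6
  endloop
 endfacet
 facet normal 0.320 -0.018 0.947
  outer loop
   vertex 0.3 0.2 3.9
   vertex 3.0 0.9 3.0
   vertex 0.5 3.7 3.9
  endloop
 endfacet
 facet normal -0.386 0.049 -0.921
  outer loop
   vertex 2.7 0.1 1.5
   vertex 0.2 1.1 2.6
   vertex 2.3 2.6 1.8
  endloop
 endfacet
 facet normal 0.940 0.185 -0.287
  outer loop
   vertex 2.7 0.1 1.5
   vertex 2.3 2.6 1.8
   vertex 3.0 0.9 3.0
  endloop
 endfacet
 facet normal -0.498 -0.731 -0.467
  outer loop
   vertex 2.7 0.1 1.5
   vertex 0.3 0.2 3.9
   vertex 0.2 1.1 2.6
  endloop
 endfacet
 facet normal 0.350 -0.854 0.385
  outer loop
   vertex 2.7 0.1 1.5
   vertex 3.0 0.9 3.0
   vertex 0.3 0.2 3.9
  endloop
 endfacet
 facet normal 0.748 0.546 0.377
  outer loop
   vertex 1.1 3.5 3.0
   vertex 0.5 3.7 3.9
   vertex 3.0 0.9 3.0
  endloop
 endfacet
 facet normal 0.758 0.554 0.343
  outer loop
   vertex 1.1 3.5 3.0
   vertex 3.0 0.9 3.0
   vertex 2.3 2.6 1.8
  endloop
 endfacet
 facet normal -0.733 0.370 -0.571
  outer loop
   vertex 1.1 3.5 3.0
   vertex 0.2 1.1 2.6
   vertex 0.5 3.7 3.9
  endloop
 endfacet
 facet normal -0.532 0.330 -0.780
  outer loop
   vertex 1.1 3.5 3.0
   vertex 2.3 2.6 1.8
   vertex 0.2 1.1 2.6
  endloop
 endfacet
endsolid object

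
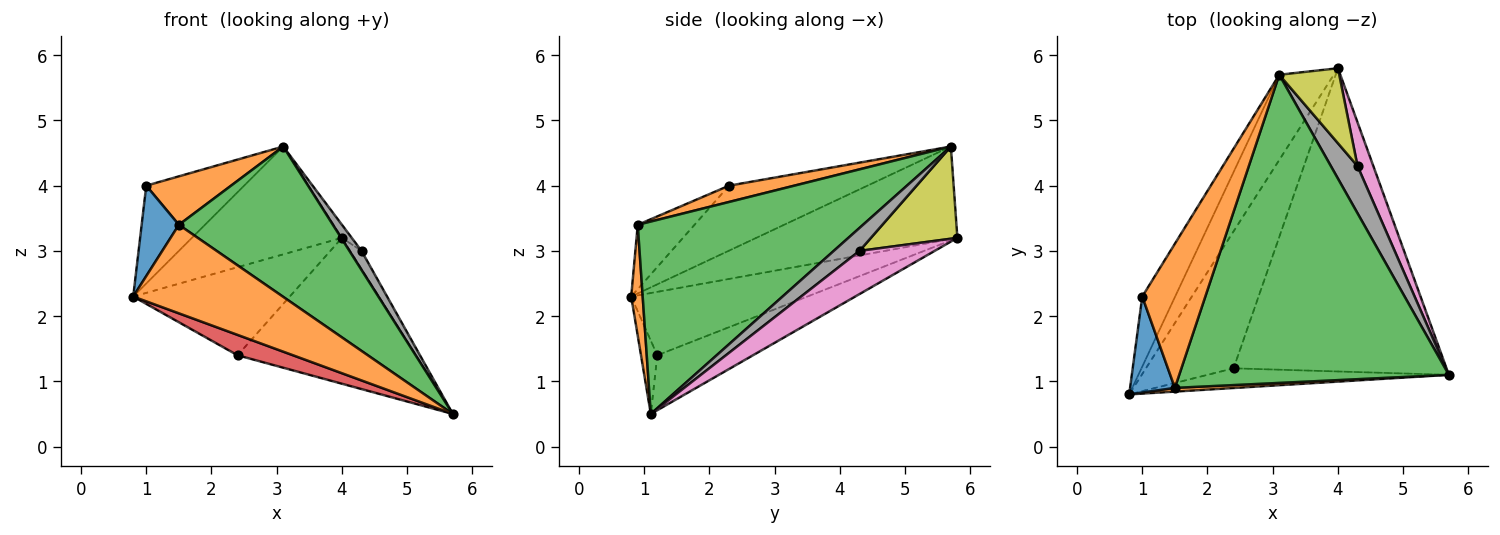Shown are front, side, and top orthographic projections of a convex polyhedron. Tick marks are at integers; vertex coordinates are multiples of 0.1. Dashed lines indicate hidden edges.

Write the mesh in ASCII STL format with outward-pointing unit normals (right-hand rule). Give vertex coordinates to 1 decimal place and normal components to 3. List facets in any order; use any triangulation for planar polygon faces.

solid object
 facet normal -0.725 0.541 -0.427
  outer loop
   vertex 3.1 5.7 4.6
   vertex 4.0 5.8 3.2
   vertex 0.8 0.8 2.3
  endloop
 endfacet
 facet normal 0.076 -0.996 0.042
  outer loop
   vertex 1.5 0.9 3.4
   vertex 0.8 0.8 2.3
   vertex 5.7 1.1 0.5
  endloop
 endfacet
 facet normal 0.540 -0.369 0.756
  outer loop
   vertex 1.5 0.9 3.4
   vertex 5.7 1.1 0.5
   vertex 3.1 5.7 4.6
  endloop
 endfacet
 facet normal -0.207 -0.703 -0.680
  outer loop
   vertex 2.4 1.2 1.4
   vertex 5.7 1.1 0.5
   vertex 0.8 0.8 2.3
  endloop
 endfacet
 facet normal -0.520 0.462 -0.719
  outer loop
   vertex 2.4 1.2 1.4
   vertex 0.8 0.8 2.3
   vertex 4.0 5.8 3.2
  endloop
 endfacet
 facet normal -0.227 0.422 -0.878
  outer loop
   vertex 2.4 1.2 1.4
   vertex 4.0 5.8 3.2
   vertex 5.7 1.1 0.5
  endloop
 endfacet
 facet normal 0.930 0.140 0.341
  outer loop
   vertex 4.3 4.3 3.0
   vertex 5.7 1.1 0.5
   vertex 4.0 5.8 3.2
  endloop
 endfacet
 facet normal 0.624 -0.293 0.724
  outer loop
   vertex 4.3 4.3 3.0
   vertex 3.1 5.7 4.6
   vertex 5.7 1.1 0.5
  endloop
 endfacet
 facet normal 0.834 0.094 0.543
  outer loop
   vertex 4.3 4.3 3.0
   vertex 4.0 5.8 3.2
   vertex 3.1 5.7 4.6
  endloop
 endfacet
 facet normal -0.755 0.534 -0.382
  outer loop
   vertex 1.0 2.3 4.0
   vertex 3.1 5.7 4.6
   vertex 0.8 0.8 2.3
  endloop
 endfacet
 facet normal -0.723 -0.474 0.503
  outer loop
   vertex 1.0 2.3 4.0
   vertex 0.8 0.8 2.3
   vertex 1.5 0.9 3.4
  endloop
 endfacet
 facet normal 0.238 -0.310 0.921
  outer loop
   vertex 1.0 2.3 4.0
   vertex 1.5 0.9 3.4
   vertex 3.1 5.7 4.6
  endloop
 endfacet
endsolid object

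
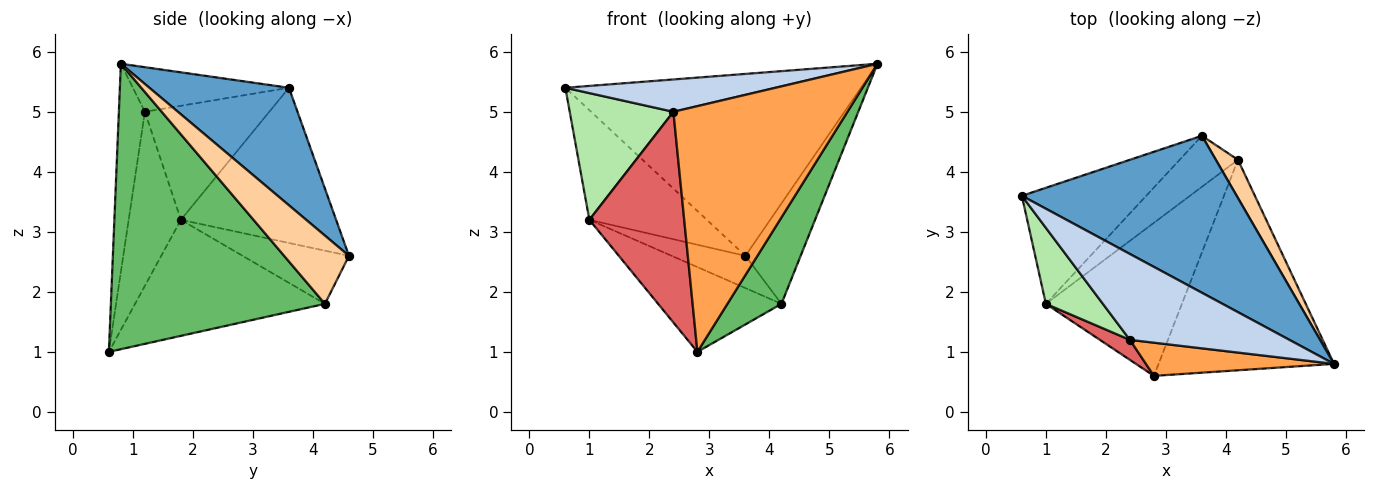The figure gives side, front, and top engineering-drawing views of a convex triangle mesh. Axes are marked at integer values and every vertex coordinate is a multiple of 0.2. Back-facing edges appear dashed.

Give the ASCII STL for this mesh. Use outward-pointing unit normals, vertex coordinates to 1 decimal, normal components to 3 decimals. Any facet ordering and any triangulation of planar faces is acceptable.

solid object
 facet normal 0.337 0.713 0.615
  outer loop
   vertex 3.6 4.6 2.6
   vertex 0.6 3.6 5.4
   vertex 5.8 0.8 5.8
  endloop
 endfacet
 facet normal -0.253 -0.341 0.905
  outer loop
   vertex 2.4 1.2 5.0
   vertex 5.8 0.8 5.8
   vertex 0.6 3.6 5.4
  endloop
 endfacet
 facet normal -0.146 -0.980 0.132
  outer loop
   vertex 2.4 1.2 5.0
   vertex 2.8 0.6 1.0
   vertex 5.8 0.8 5.8
  endloop
 endfacet
 facet normal 0.739 0.630 0.240
  outer loop
   vertex 4.2 4.2 1.8
   vertex 3.6 4.6 2.6
   vertex 5.8 0.8 5.8
  endloop
 endfacet
 facet normal 0.833 -0.210 -0.512
  outer loop
   vertex 4.2 4.2 1.8
   vertex 5.8 0.8 5.8
   vertex 2.8 0.6 1.0
  endloop
 endfacet
 facet normal -0.717 -0.598 0.359
  outer loop
   vertex 1.0 1.8 3.2
   vertex 2.4 1.2 5.0
   vertex 0.6 3.6 5.4
  endloop
 endfacet
 facet normal -0.481 -0.873 0.083
  outer loop
   vertex 1.0 1.8 3.2
   vertex 2.8 0.6 1.0
   vertex 2.4 1.2 5.0
  endloop
 endfacet
 facet normal -0.672 0.509 -0.538
  outer loop
   vertex 1.0 1.8 3.2
   vertex 0.6 3.6 5.4
   vertex 3.6 4.6 2.6
  endloop
 endfacet
 facet normal -0.610 0.423 -0.669
  outer loop
   vertex 1.0 1.8 3.2
   vertex 3.6 4.6 2.6
   vertex 4.2 4.2 1.8
  endloop
 endfacet
 facet normal -0.598 0.388 -0.701
  outer loop
   vertex 1.0 1.8 3.2
   vertex 4.2 4.2 1.8
   vertex 2.8 0.6 1.0
  endloop
 endfacet
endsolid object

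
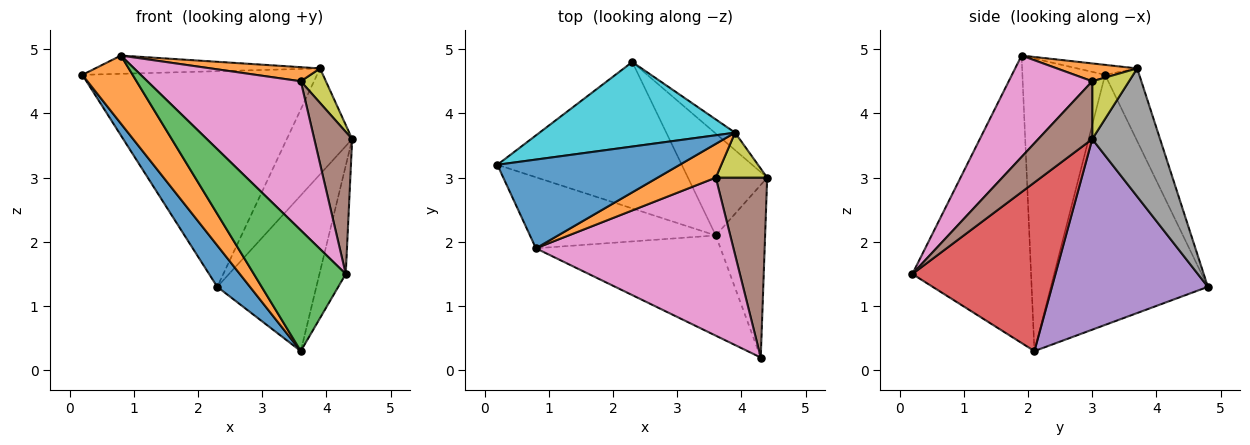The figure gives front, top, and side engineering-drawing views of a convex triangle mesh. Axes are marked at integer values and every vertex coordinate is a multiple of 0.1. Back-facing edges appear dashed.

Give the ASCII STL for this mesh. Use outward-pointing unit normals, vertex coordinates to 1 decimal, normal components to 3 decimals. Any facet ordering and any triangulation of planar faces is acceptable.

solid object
 facet normal -0.794 -0.165 -0.585
  outer loop
   vertex 3.6 2.1 0.3
   vertex 0.2 3.2 4.6
   vertex 2.3 4.8 1.3
  endloop
 endfacet
 facet normal -0.751 -0.457 -0.477
  outer loop
   vertex 3.6 2.1 0.3
   vertex 0.8 1.9 4.9
   vertex 0.2 3.2 4.6
  endloop
 endfacet
 facet normal -0.705 -0.546 -0.453
  outer loop
   vertex 3.6 2.1 0.3
   vertex 4.3 0.2 1.5
   vertex 0.8 1.9 4.9
  endloop
 endfacet
 facet normal 0.945 0.174 -0.276
  outer loop
   vertex 3.6 2.1 0.3
   vertex 4.4 3.0 3.6
   vertex 4.3 0.2 1.5
  endloop
 endfacet
 facet normal 0.796 0.506 -0.331
  outer loop
   vertex 3.6 2.1 0.3
   vertex 2.3 4.8 1.3
   vertex 4.4 3.0 3.6
  endloop
 endfacet
 facet normal 0.662 -0.465 0.588
  outer loop
   vertex 3.6 3.0 4.5
   vertex 4.3 0.2 1.5
   vertex 4.4 3.0 3.6
  endloop
 endfacet
 facet normal 0.350 -0.643 0.682
  outer loop
   vertex 3.6 3.0 4.5
   vertex 0.8 1.9 4.9
   vertex 4.3 0.2 1.5
  endloop
 endfacet
 facet normal 0.715 0.689 -0.114
  outer loop
   vertex 3.9 3.7 4.7
   vertex 4.4 3.0 3.6
   vertex 2.3 4.8 1.3
  endloop
 endfacet
 facet normal 0.666 -0.454 0.592
  outer loop
   vertex 3.9 3.7 4.7
   vertex 3.6 3.0 4.5
   vertex 4.4 3.0 3.6
  endloop
 endfacet
 facet normal -0.134 0.923 0.362
  outer loop
   vertex 3.9 3.7 4.7
   vertex 2.3 4.8 1.3
   vertex 0.2 3.2 4.6
  endloop
 endfacet
 facet normal -0.054 0.201 0.978
  outer loop
   vertex 3.9 3.7 4.7
   vertex 0.2 3.2 4.6
   vertex 0.8 1.9 4.9
  endloop
 endfacet
 facet normal 0.272 -0.370 0.888
  outer loop
   vertex 3.9 3.7 4.7
   vertex 0.8 1.9 4.9
   vertex 3.6 3.0 4.5
  endloop
 endfacet
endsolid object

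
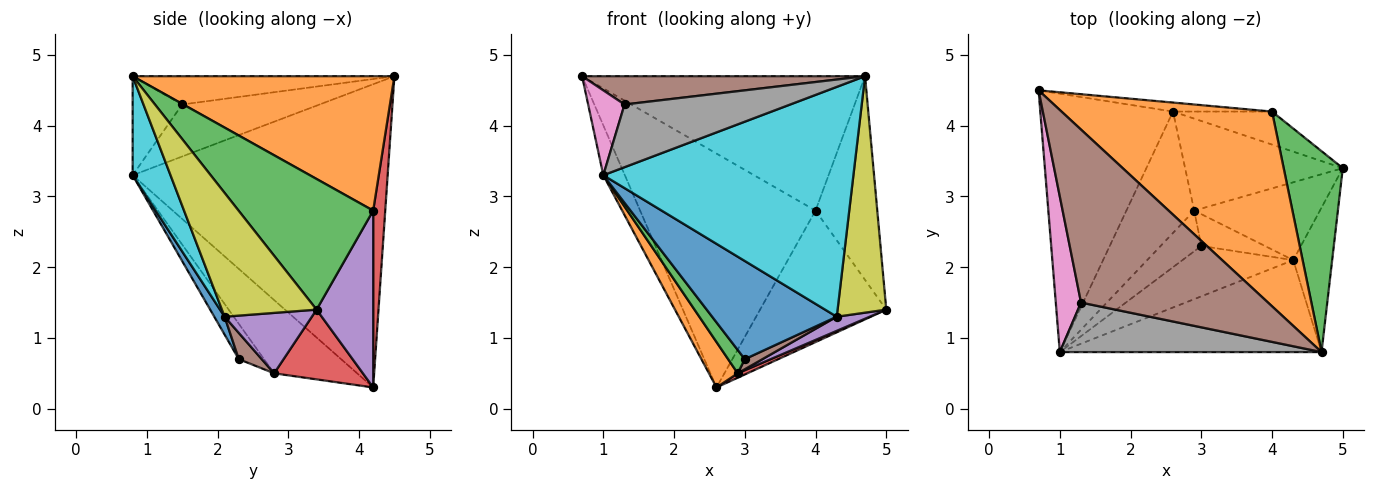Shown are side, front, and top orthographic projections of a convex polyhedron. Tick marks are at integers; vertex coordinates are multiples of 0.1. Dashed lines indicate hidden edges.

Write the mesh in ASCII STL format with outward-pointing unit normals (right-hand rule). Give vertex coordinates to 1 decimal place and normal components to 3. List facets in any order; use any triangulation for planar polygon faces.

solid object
 facet normal -0.913 0.077 -0.400
  outer loop
   vertex 1.0 0.8 3.3
   vertex 0.7 4.5 4.7
   vertex 2.6 4.2 0.3
  endloop
 endfacet
 facet normal 0.465 0.503 0.729
  outer loop
   vertex 4.0 4.2 2.8
   vertex 0.7 4.5 4.7
   vertex 4.7 0.8 4.7
  endloop
 endfacet
 facet normal 0.841 0.386 0.380
  outer loop
   vertex 4.0 4.2 2.8
   vertex 4.7 0.8 4.7
   vertex 5.0 3.4 1.4
  endloop
 endfacet
 facet normal 0.069 0.997 -0.038
  outer loop
   vertex 4.0 4.2 2.8
   vertex 2.6 4.2 0.3
   vertex 0.7 4.5 4.7
  endloop
 endfacet
 facet normal 0.399 0.889 -0.223
  outer loop
   vertex 4.0 4.2 2.8
   vertex 5.0 3.4 1.4
   vertex 2.6 4.2 0.3
  endloop
 endfacet
 facet normal -0.148 -0.160 0.976
  outer loop
   vertex 1.3 1.5 4.3
   vertex 4.7 0.8 4.7
   vertex 0.7 4.5 4.7
  endloop
 endfacet
 facet normal -0.875 -0.232 0.425
  outer loop
   vertex 1.3 1.5 4.3
   vertex 0.7 4.5 4.7
   vertex 1.0 0.8 3.3
  endloop
 endfacet
 facet normal -0.228 -0.764 0.603
  outer loop
   vertex 1.3 1.5 4.3
   vertex 1.0 0.8 3.3
   vertex 4.7 0.8 4.7
  endloop
 endfacet
 facet normal 0.856 -0.440 -0.269
  outer loop
   vertex 4.3 2.1 1.3
   vertex 5.0 3.4 1.4
   vertex 4.7 0.8 4.7
  endloop
 endfacet
 facet normal 0.139 -0.919 -0.368
  outer loop
   vertex 4.3 2.1 1.3
   vertex 4.7 0.8 4.7
   vertex 1.0 0.8 3.3
  endloop
 endfacet
 facet normal 0.074 -0.887 -0.455
  outer loop
   vertex 3.0 2.3 0.7
   vertex 4.3 2.1 1.3
   vertex 1.0 0.8 3.3
  endloop
 endfacet
 facet normal -0.711 -0.246 -0.659
  outer loop
   vertex 2.9 2.8 0.5
   vertex 1.0 0.8 3.3
   vertex 2.6 4.2 0.3
  endloop
 endfacet
 facet normal -0.602 -0.397 -0.692
  outer loop
   vertex 2.9 2.8 0.5
   vertex 3.0 2.3 0.7
   vertex 1.0 0.8 3.3
  endloop
 endfacet
 facet normal 0.404 -0.044 -0.914
  outer loop
   vertex 2.9 2.8 0.5
   vertex 2.6 4.2 0.3
   vertex 5.0 3.4 1.4
  endloop
 endfacet
 facet normal 0.427 -0.162 -0.889
  outer loop
   vertex 2.9 2.8 0.5
   vertex 5.0 3.4 1.4
   vertex 4.3 2.1 1.3
  endloop
 endfacet
 facet normal 0.366 -0.282 -0.887
  outer loop
   vertex 2.9 2.8 0.5
   vertex 4.3 2.1 1.3
   vertex 3.0 2.3 0.7
  endloop
 endfacet
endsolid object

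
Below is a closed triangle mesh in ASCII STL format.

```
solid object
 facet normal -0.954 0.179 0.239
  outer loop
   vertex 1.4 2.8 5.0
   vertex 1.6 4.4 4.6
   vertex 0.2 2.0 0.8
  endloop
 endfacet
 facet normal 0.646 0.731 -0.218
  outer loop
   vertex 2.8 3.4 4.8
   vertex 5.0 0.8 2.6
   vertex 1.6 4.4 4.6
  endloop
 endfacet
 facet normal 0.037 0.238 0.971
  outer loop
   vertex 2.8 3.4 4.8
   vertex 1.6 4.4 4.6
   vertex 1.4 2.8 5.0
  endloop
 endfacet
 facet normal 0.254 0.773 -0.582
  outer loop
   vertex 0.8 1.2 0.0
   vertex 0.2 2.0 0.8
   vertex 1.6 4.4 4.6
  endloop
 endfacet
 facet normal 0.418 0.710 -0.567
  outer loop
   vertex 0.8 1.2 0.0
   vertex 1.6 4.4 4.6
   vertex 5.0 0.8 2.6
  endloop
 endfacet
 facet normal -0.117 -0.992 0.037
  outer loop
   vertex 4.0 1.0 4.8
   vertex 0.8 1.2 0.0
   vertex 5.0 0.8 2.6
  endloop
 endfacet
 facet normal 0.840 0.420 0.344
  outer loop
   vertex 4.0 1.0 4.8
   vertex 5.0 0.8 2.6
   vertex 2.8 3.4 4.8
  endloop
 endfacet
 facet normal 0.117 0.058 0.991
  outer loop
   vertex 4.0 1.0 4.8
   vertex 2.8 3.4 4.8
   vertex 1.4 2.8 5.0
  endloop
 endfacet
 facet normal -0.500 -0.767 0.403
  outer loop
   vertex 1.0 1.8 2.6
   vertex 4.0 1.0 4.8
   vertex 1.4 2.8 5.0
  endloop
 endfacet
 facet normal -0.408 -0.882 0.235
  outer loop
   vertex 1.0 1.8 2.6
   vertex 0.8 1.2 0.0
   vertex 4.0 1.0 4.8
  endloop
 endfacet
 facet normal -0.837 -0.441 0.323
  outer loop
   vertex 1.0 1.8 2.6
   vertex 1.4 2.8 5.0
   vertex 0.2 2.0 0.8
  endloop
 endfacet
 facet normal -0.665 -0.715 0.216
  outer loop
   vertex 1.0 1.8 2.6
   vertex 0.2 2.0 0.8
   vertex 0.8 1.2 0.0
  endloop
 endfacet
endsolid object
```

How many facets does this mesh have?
12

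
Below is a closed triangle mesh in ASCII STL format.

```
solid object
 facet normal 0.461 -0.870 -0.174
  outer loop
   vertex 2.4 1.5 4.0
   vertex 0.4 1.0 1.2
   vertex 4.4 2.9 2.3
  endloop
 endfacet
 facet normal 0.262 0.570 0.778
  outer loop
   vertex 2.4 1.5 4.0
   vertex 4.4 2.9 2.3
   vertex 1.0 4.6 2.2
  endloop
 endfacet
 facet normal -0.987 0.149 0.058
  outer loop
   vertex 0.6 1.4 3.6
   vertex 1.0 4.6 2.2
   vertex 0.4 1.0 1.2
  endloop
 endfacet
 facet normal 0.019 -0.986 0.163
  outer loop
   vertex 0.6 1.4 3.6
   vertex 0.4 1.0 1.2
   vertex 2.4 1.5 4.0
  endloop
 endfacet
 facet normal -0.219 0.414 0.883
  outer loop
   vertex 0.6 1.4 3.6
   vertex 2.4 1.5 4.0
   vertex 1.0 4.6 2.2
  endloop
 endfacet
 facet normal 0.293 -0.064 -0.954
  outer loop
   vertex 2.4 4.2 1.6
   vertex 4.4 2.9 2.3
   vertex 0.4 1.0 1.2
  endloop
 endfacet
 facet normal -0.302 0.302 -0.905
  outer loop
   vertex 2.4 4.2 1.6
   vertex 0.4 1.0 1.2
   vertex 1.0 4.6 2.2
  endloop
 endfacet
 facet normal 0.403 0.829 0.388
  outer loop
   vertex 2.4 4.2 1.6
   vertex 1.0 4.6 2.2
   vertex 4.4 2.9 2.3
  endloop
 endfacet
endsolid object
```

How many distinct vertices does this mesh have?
6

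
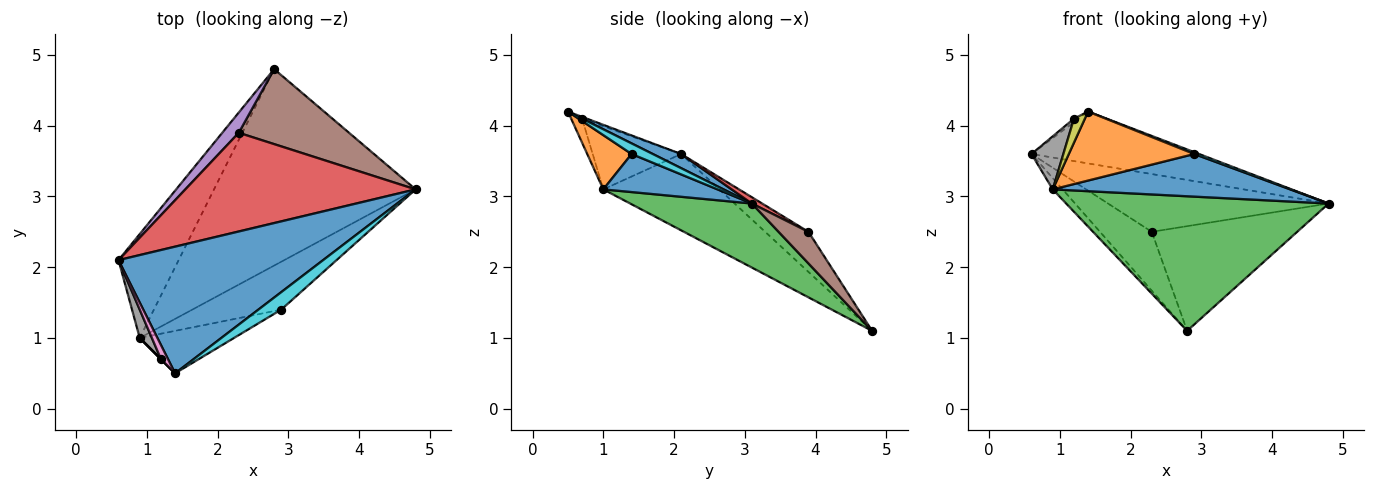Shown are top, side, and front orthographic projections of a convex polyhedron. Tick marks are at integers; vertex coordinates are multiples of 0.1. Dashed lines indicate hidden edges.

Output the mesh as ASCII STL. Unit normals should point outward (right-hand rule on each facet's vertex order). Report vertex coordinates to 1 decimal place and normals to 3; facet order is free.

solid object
 facet normal 0.064 0.378 0.924
  outer loop
   vertex 1.4 0.5 4.2
   vertex 4.8 3.1 2.9
   vertex 0.6 2.1 3.6
  endloop
 endfacet
 facet normal -0.784 0.067 -0.617
  outer loop
   vertex 0.9 1.0 3.1
   vertex 0.6 2.1 3.6
   vertex 2.8 4.8 1.1
  endloop
 endfacet
 facet normal 0.253 -0.547 -0.798
  outer loop
   vertex 0.9 1.0 3.1
   vertex 2.8 4.8 1.1
   vertex 4.8 3.1 2.9
  endloop
 endfacet
 facet normal 0.024 0.505 0.863
  outer loop
   vertex 2.3 3.9 2.5
   vertex 0.6 2.1 3.6
   vertex 4.8 3.1 2.9
  endloop
 endfacet
 facet normal -0.620 0.742 0.255
  outer loop
   vertex 2.3 3.9 2.5
   vertex 2.8 4.8 1.1
   vertex 0.6 2.1 3.6
  endloop
 endfacet
 facet normal 0.165 0.802 0.574
  outer loop
   vertex 2.3 3.9 2.5
   vertex 4.8 3.1 2.9
   vertex 2.8 4.8 1.1
  endloop
 endfacet
 facet normal -0.236 0.236 0.943
  outer loop
   vertex 1.2 0.7 4.1
   vertex 1.4 0.5 4.2
   vertex 0.6 2.1 3.6
  endloop
 endfacet
 facet normal -0.926 -0.333 0.178
  outer loop
   vertex 1.2 0.7 4.1
   vertex 0.6 2.1 3.6
   vertex 0.9 1.0 3.1
  endloop
 endfacet
 facet normal -0.707 -0.707 0.000
  outer loop
   vertex 1.2 0.7 4.1
   vertex 0.9 1.0 3.1
   vertex 1.4 0.5 4.2
  endloop
 endfacet
 facet normal 0.419 -0.097 0.903
  outer loop
   vertex 2.9 1.4 3.6
   vertex 4.8 3.1 2.9
   vertex 1.4 0.5 4.2
  endloop
 endfacet
 facet normal 0.305 -0.633 -0.711
  outer loop
   vertex 2.9 1.4 3.6
   vertex 0.9 1.0 3.1
   vertex 4.8 3.1 2.9
  endloop
 endfacet
 facet normal 0.289 -0.815 -0.502
  outer loop
   vertex 2.9 1.4 3.6
   vertex 1.4 0.5 4.2
   vertex 0.9 1.0 3.1
  endloop
 endfacet
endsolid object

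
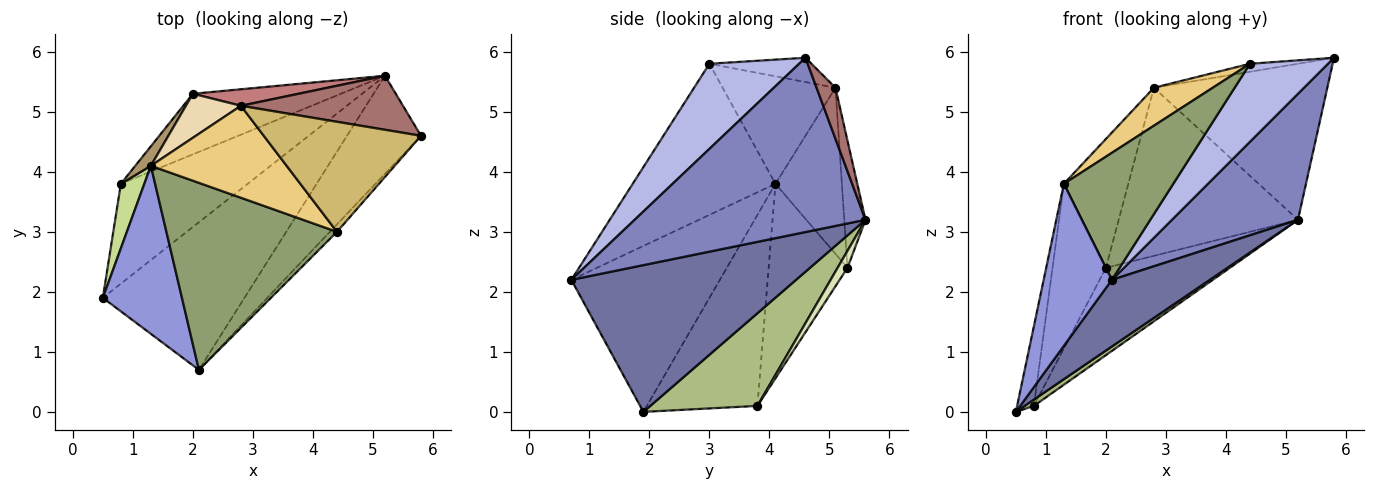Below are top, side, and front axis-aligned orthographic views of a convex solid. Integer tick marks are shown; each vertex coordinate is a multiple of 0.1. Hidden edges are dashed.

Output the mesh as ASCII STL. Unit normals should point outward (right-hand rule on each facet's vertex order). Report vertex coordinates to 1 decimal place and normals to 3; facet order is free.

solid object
 facet normal 0.687 -0.299 -0.663
  outer loop
   vertex 5.2 5.6 3.2
   vertex 2.1 0.7 2.2
   vertex 0.5 1.9 0.0
  endloop
 endfacet
 facet normal 0.822 -0.449 -0.349
  outer loop
   vertex 5.2 5.6 3.2
   vertex 5.8 4.6 5.9
   vertex 2.1 0.7 2.2
  endloop
 endfacet
 facet normal -0.834 -0.383 0.397
  outer loop
   vertex 1.3 4.1 3.8
   vertex 0.5 1.9 0.0
   vertex 2.1 0.7 2.2
  endloop
 endfacet
 facet normal 0.753 -0.655 -0.063
  outer loop
   vertex 4.4 3.0 5.8
   vertex 2.1 0.7 2.2
   vertex 5.8 4.6 5.9
  endloop
 endfacet
 facet normal -0.591 -0.453 0.667
  outer loop
   vertex 4.4 3.0 5.8
   vertex 1.3 4.1 3.8
   vertex 2.1 0.7 2.2
  endloop
 endfacet
 facet normal 0.589 -0.051 -0.807
  outer loop
   vertex 0.8 3.8 0.1
   vertex 5.2 5.6 3.2
   vertex 0.5 1.9 0.0
  endloop
 endfacet
 facet normal -0.982 0.149 0.121
  outer loop
   vertex 0.8 3.8 0.1
   vertex 0.5 1.9 0.0
   vertex 1.3 4.1 3.8
  endloop
 endfacet
 facet normal 0.065 0.820 -0.569
  outer loop
   vertex 2.0 5.3 2.4
   vertex 5.2 5.6 3.2
   vertex 0.8 3.8 0.1
  endloop
 endfacet
 facet normal -0.826 0.559 0.066
  outer loop
   vertex 2.0 5.3 2.4
   vertex 0.8 3.8 0.1
   vertex 1.3 4.1 3.8
  endloop
 endfacet
 facet normal -0.152 0.072 0.986
  outer loop
   vertex 2.8 5.1 5.4
   vertex 4.4 3.0 5.8
   vertex 5.8 4.6 5.9
  endloop
 endfacet
 facet normal -0.591 -0.308 0.746
  outer loop
   vertex 2.8 5.1 5.4
   vertex 1.3 4.1 3.8
   vertex 4.4 3.0 5.8
  endloop
 endfacet
 facet normal -0.698 0.677 0.231
  outer loop
   vertex 2.8 5.1 5.4
   vertex 2.0 5.3 2.4
   vertex 1.3 4.1 3.8
  endloop
 endfacet
 facet normal 0.102 0.940 0.325
  outer loop
   vertex 2.8 5.1 5.4
   vertex 5.8 4.6 5.9
   vertex 5.2 5.6 3.2
  endloop
 endfacet
 facet normal -0.117 0.988 0.097
  outer loop
   vertex 2.8 5.1 5.4
   vertex 5.2 5.6 3.2
   vertex 2.0 5.3 2.4
  endloop
 endfacet
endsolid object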